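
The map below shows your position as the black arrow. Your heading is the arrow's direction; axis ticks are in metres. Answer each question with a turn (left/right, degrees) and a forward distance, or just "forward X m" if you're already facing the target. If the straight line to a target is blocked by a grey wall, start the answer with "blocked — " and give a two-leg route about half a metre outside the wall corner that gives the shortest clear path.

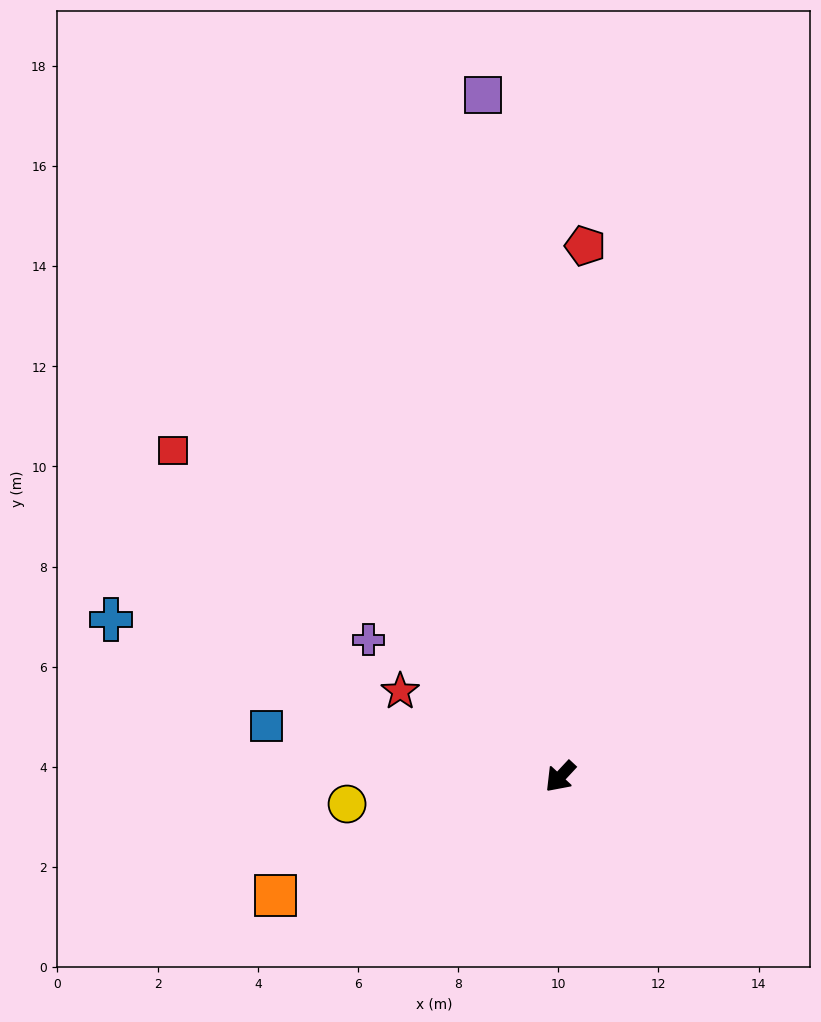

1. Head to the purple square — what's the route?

turn right 131°, forward 13.7 m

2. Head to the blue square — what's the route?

turn right 57°, forward 6.0 m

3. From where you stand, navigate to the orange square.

turn right 24°, forward 6.2 m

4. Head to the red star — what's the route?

turn right 75°, forward 3.6 m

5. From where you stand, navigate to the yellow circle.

turn right 40°, forward 4.3 m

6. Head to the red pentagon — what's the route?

turn right 140°, forward 10.6 m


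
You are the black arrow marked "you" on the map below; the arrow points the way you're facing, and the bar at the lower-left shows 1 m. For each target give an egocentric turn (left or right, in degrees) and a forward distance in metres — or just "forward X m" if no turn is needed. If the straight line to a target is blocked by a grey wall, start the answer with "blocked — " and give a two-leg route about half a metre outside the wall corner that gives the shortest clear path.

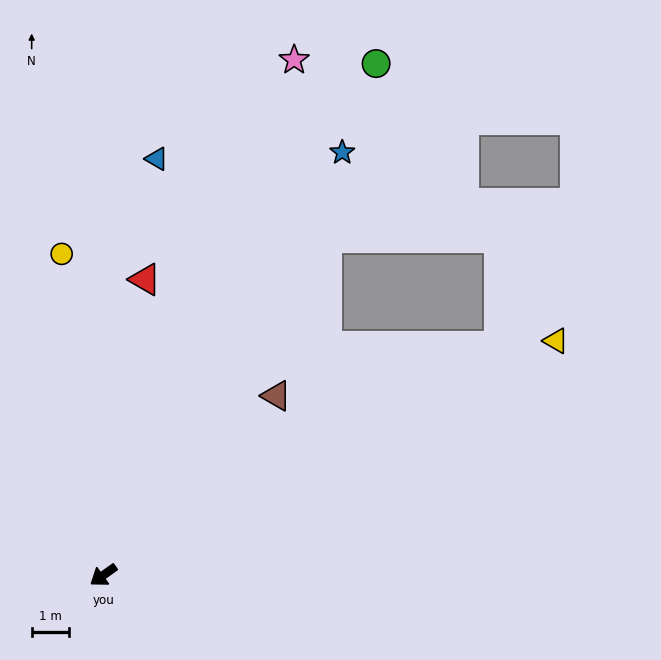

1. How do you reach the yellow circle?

turn right 118°, forward 8.8 m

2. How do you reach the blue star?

turn right 155°, forward 13.2 m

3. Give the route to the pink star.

turn right 146°, forward 14.9 m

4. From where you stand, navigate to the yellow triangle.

turn left 172°, forward 13.8 m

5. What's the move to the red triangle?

turn right 133°, forward 8.1 m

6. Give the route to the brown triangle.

turn right 169°, forward 6.8 m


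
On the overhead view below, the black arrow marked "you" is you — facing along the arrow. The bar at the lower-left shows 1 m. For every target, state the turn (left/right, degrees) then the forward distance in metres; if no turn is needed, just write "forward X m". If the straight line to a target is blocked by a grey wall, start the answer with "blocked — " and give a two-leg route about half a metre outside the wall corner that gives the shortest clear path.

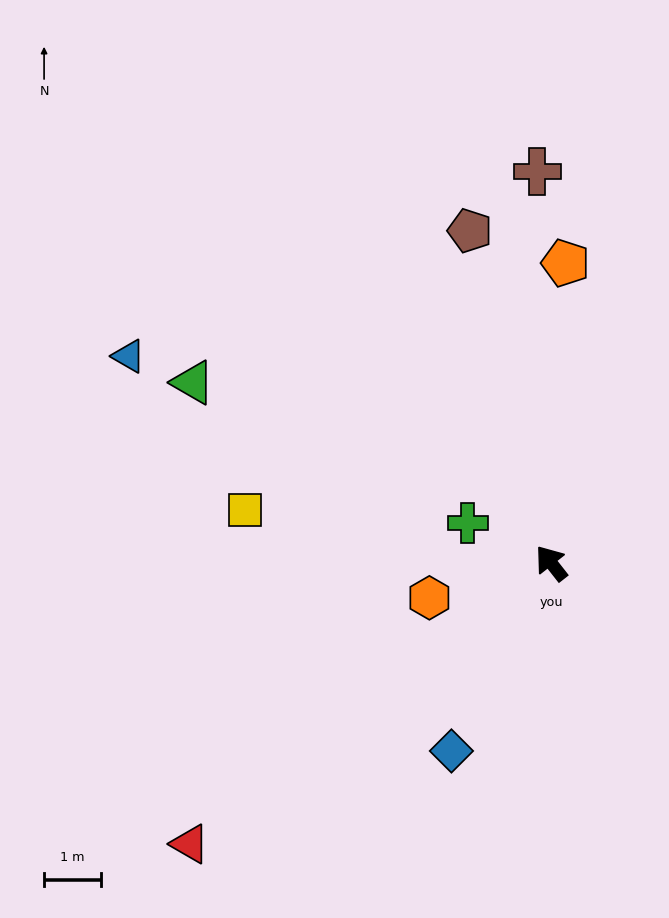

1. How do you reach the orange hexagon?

turn left 68°, forward 2.2 m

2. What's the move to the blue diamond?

turn left 114°, forward 3.8 m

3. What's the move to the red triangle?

turn left 90°, forward 8.1 m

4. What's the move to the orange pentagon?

turn right 41°, forward 5.3 m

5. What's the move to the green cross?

turn left 26°, forward 1.6 m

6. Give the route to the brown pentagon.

turn right 24°, forward 6.1 m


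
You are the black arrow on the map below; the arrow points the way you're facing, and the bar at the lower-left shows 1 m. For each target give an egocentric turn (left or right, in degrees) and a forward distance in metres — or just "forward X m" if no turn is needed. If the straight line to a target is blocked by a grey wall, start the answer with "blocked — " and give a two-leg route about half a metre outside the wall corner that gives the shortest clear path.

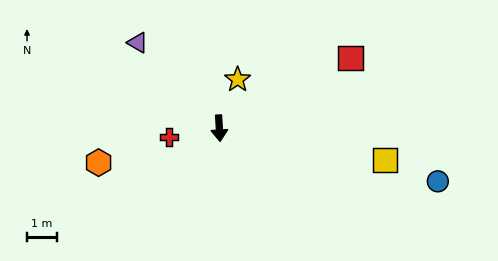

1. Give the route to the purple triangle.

turn right 140°, forward 3.9 m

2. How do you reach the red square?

turn left 115°, forward 4.9 m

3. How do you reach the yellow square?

turn left 76°, forward 5.6 m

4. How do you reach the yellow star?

turn left 156°, forward 1.7 m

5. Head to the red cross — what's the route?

turn right 83°, forward 1.7 m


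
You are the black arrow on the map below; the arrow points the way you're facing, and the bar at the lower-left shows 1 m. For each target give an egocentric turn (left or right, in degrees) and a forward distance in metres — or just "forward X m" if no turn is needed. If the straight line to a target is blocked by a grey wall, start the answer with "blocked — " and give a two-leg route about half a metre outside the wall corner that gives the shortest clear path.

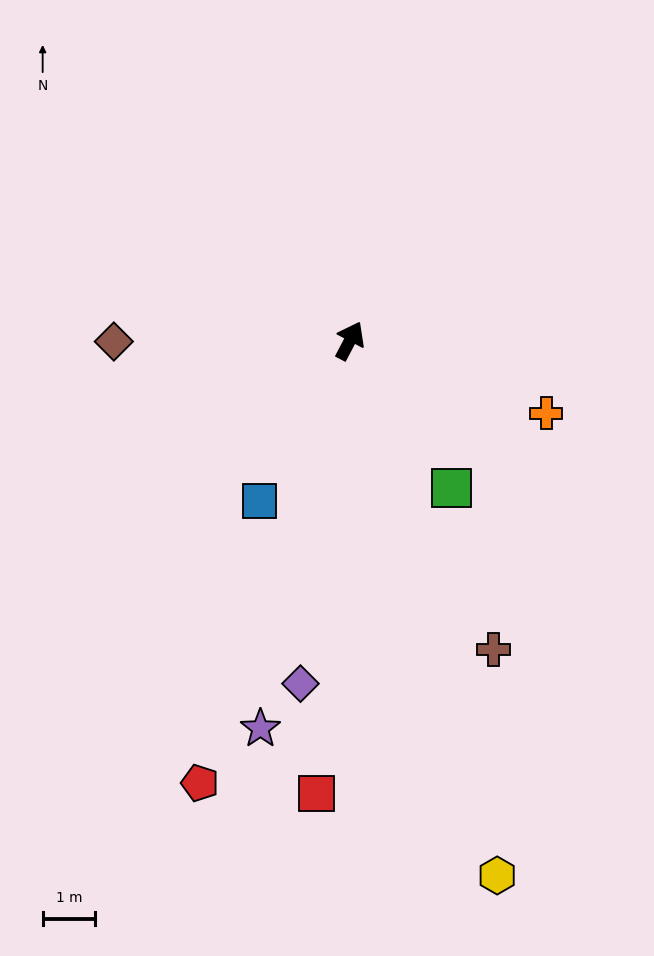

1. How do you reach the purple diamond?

turn right 161°, forward 6.6 m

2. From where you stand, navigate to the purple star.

turn right 165°, forward 7.5 m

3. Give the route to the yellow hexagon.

turn right 137°, forward 10.5 m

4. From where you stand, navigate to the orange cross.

turn right 83°, forward 4.0 m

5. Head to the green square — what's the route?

turn right 118°, forward 3.4 m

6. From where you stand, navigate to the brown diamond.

turn left 118°, forward 4.5 m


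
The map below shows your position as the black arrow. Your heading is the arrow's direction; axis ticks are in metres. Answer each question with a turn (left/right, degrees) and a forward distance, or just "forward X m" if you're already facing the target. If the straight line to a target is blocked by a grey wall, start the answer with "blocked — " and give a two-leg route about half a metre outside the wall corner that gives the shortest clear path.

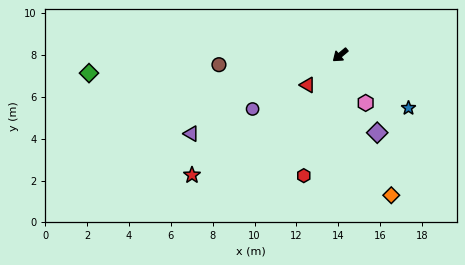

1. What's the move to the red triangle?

turn left 3°, forward 2.1 m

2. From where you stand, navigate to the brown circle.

turn right 35°, forward 5.8 m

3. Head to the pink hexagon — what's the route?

turn left 78°, forward 2.6 m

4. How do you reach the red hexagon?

turn left 33°, forward 6.0 m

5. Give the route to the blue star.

turn left 102°, forward 4.1 m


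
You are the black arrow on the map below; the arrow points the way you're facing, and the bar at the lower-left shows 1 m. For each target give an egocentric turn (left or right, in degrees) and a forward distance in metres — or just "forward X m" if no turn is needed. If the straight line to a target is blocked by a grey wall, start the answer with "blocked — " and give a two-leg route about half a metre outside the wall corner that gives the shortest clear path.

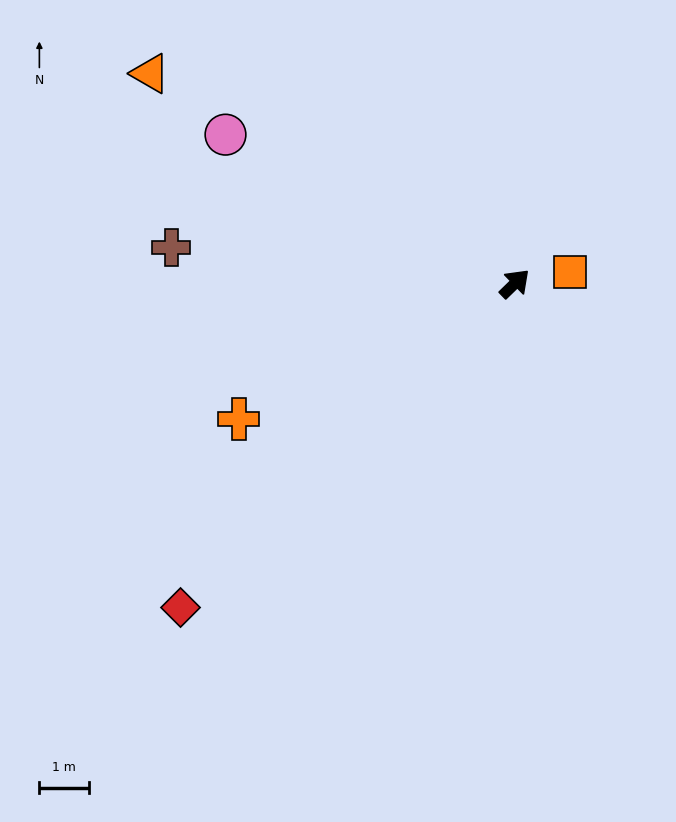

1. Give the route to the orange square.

turn right 32°, forward 1.1 m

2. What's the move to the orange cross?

turn left 162°, forward 6.3 m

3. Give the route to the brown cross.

turn left 130°, forward 7.0 m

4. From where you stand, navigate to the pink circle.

turn left 109°, forward 6.6 m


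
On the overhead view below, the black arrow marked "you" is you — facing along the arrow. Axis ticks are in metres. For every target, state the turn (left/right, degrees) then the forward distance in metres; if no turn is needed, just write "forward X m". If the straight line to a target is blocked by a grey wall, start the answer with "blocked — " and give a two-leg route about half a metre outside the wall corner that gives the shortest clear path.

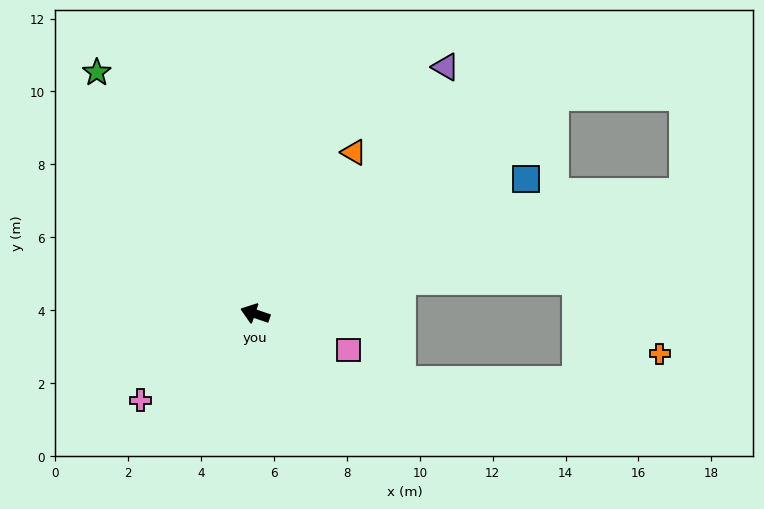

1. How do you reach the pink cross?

turn left 56°, forward 3.9 m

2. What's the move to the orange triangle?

turn right 103°, forward 5.2 m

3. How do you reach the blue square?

turn right 135°, forward 8.3 m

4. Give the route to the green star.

turn right 38°, forward 7.9 m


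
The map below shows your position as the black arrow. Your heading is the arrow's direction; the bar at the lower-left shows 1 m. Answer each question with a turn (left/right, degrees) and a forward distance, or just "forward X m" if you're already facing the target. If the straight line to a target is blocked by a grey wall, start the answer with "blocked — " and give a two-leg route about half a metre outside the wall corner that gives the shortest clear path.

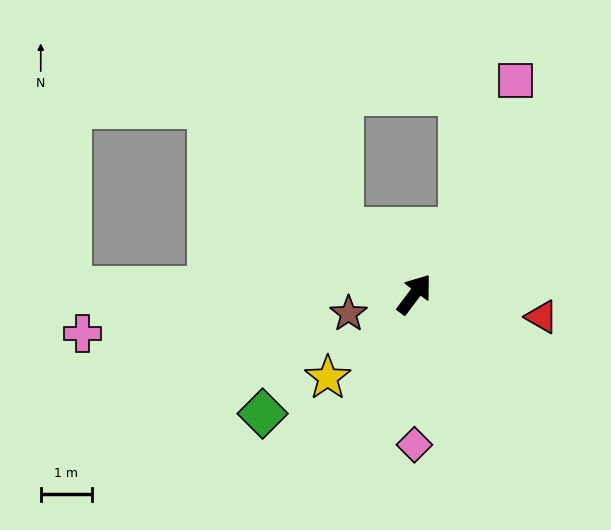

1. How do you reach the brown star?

turn left 143°, forward 1.3 m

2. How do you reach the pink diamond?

turn right 143°, forward 2.9 m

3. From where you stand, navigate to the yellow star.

turn left 171°, forward 2.3 m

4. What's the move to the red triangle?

turn right 63°, forward 2.5 m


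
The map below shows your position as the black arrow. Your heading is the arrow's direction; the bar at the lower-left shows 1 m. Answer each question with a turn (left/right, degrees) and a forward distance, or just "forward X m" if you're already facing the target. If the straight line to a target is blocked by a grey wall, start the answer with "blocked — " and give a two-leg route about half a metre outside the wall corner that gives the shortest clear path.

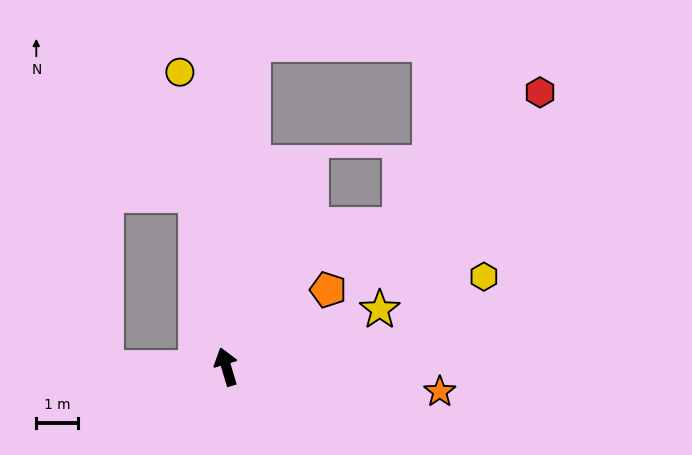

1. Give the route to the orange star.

turn right 113°, forward 5.1 m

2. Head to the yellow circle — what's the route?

turn right 8°, forward 7.1 m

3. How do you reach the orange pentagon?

turn right 70°, forward 3.0 m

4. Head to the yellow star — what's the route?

turn right 86°, forward 3.9 m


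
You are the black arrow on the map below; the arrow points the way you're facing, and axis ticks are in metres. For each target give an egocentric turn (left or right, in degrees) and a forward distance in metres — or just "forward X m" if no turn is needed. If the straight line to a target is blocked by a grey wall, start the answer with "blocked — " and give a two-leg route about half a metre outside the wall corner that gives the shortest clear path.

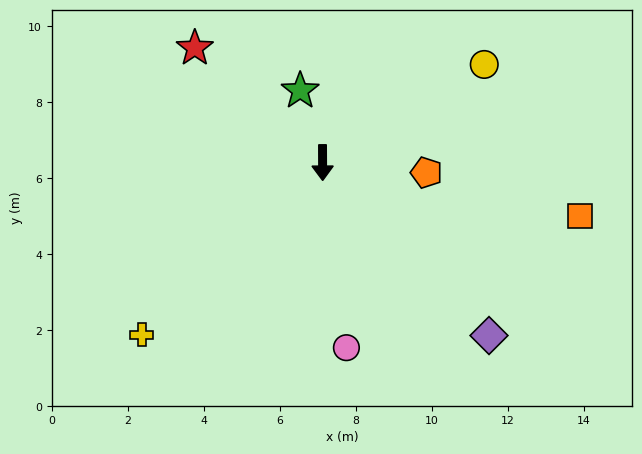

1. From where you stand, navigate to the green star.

turn right 163°, forward 2.0 m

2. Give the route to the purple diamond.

turn left 44°, forward 6.3 m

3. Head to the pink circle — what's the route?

turn left 7°, forward 4.9 m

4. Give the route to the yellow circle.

turn left 121°, forward 5.0 m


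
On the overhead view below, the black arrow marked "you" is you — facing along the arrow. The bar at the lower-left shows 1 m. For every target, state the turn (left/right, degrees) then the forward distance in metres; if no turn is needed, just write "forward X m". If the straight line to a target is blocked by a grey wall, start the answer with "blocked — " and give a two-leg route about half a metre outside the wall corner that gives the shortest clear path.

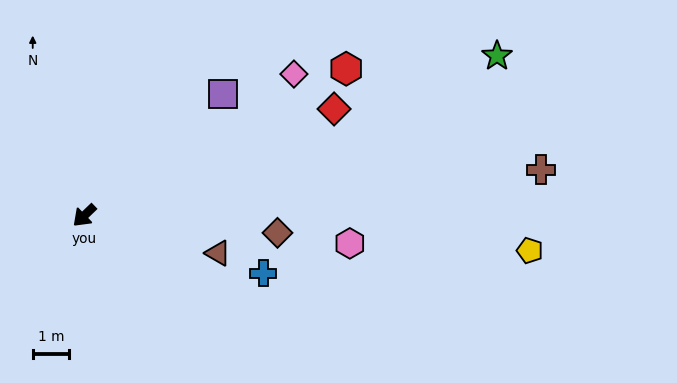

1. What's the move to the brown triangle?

turn left 120°, forward 3.8 m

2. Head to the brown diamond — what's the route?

turn left 131°, forward 5.3 m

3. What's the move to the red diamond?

turn left 159°, forward 7.5 m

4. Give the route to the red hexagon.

turn left 165°, forward 8.3 m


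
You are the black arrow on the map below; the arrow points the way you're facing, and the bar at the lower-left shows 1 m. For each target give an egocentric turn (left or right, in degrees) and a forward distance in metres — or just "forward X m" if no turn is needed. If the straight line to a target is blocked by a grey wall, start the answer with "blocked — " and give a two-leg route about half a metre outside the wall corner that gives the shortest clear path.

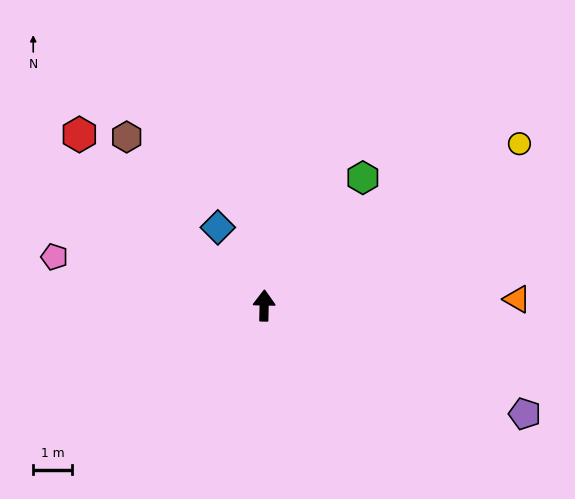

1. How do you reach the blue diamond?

turn left 32°, forward 2.3 m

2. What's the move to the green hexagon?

turn right 36°, forward 4.1 m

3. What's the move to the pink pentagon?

turn left 78°, forward 5.5 m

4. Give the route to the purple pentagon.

turn right 111°, forward 7.2 m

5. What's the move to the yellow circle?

turn right 56°, forward 7.7 m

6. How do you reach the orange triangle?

turn right 87°, forward 6.5 m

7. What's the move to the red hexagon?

turn left 48°, forward 6.5 m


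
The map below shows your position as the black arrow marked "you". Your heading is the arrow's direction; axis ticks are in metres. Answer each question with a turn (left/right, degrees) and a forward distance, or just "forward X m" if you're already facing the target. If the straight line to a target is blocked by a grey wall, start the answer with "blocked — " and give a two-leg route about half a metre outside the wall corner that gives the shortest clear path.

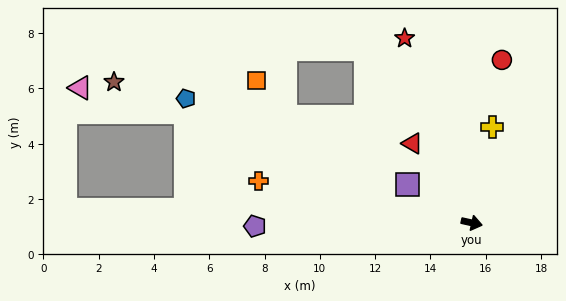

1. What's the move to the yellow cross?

turn left 90°, forward 3.5 m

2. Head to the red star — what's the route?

turn left 122°, forward 7.1 m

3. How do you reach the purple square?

turn left 162°, forward 2.7 m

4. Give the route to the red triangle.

turn left 139°, forward 3.6 m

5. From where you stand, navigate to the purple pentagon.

turn right 167°, forward 7.8 m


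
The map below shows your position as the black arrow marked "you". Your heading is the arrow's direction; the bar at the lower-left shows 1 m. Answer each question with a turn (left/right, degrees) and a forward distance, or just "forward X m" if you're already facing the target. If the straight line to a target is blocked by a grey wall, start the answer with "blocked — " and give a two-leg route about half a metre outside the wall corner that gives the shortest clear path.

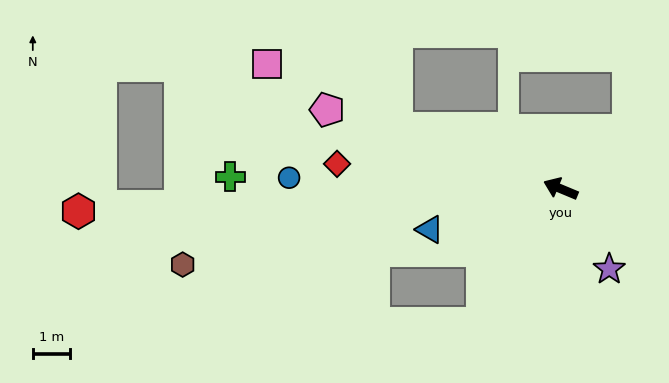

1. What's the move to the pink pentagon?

turn left 4°, forward 6.6 m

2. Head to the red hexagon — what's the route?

turn left 25°, forward 13.0 m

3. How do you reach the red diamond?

turn left 16°, forward 6.0 m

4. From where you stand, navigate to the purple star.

turn left 144°, forward 2.5 m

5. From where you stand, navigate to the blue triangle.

turn left 40°, forward 3.7 m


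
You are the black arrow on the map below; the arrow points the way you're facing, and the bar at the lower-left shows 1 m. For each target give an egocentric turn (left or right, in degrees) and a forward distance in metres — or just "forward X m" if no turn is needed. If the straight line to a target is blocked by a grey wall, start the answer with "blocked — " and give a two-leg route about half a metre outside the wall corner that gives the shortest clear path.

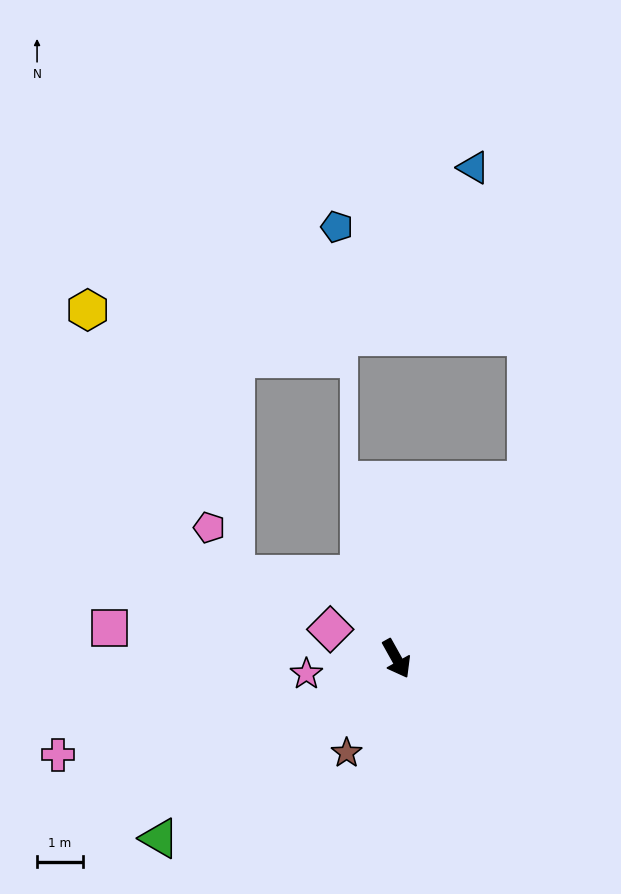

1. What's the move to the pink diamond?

turn right 143°, forward 1.6 m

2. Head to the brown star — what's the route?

turn right 57°, forward 2.3 m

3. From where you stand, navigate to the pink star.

turn right 110°, forward 2.0 m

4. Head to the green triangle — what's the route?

turn right 82°, forward 6.5 m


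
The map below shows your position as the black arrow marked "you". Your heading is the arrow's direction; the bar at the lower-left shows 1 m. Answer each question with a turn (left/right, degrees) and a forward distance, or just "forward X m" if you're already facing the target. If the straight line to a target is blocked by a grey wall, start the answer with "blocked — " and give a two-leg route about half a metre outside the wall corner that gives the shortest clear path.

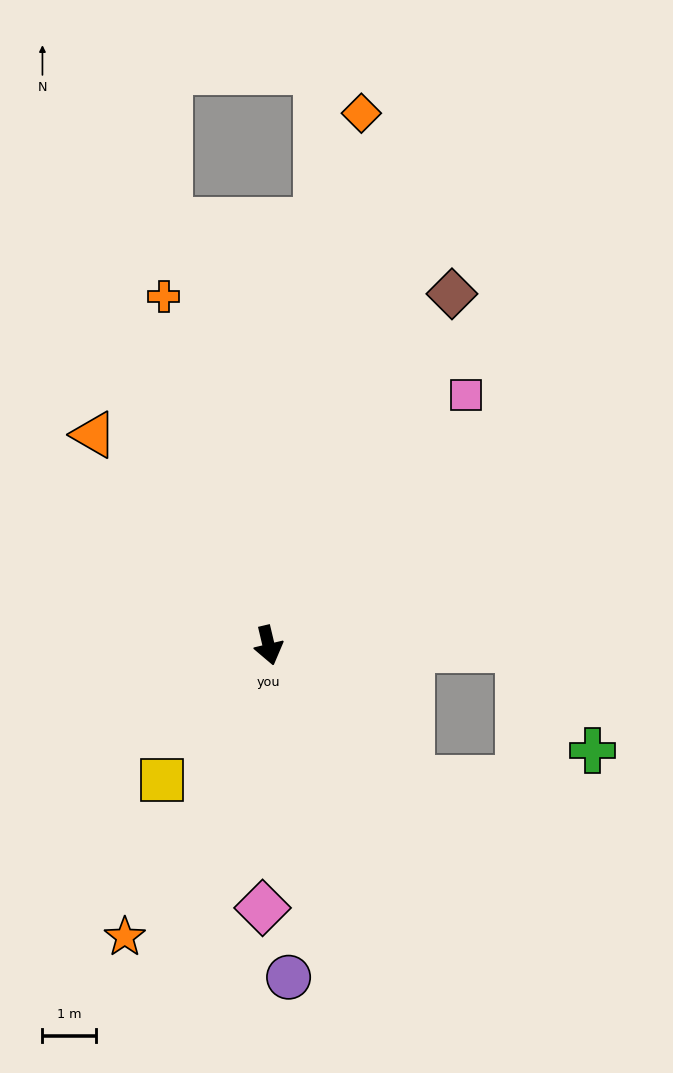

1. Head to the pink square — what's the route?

turn left 128°, forward 5.9 m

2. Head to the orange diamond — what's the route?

turn left 157°, forward 10.1 m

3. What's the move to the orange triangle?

turn right 154°, forward 5.1 m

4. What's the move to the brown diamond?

turn left 139°, forward 7.4 m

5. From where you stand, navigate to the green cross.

blocked — turn left 76°, forward 4.7 m, then turn right 53°, forward 2.3 m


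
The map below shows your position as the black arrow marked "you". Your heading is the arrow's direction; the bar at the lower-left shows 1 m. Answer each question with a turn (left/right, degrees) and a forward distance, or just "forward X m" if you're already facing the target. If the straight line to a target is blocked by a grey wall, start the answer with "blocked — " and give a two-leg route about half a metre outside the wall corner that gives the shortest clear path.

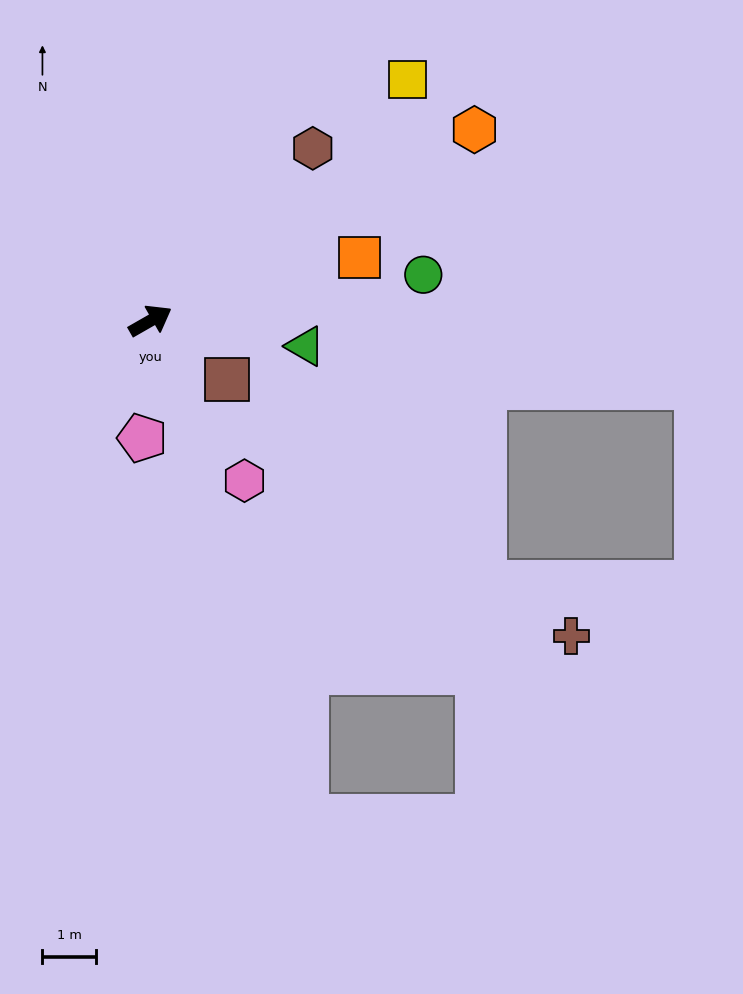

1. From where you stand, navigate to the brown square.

turn right 67°, forward 1.8 m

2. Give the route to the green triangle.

turn right 39°, forward 2.9 m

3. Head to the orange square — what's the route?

turn right 13°, forward 4.1 m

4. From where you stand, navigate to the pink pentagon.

turn right 124°, forward 2.2 m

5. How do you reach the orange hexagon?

forward 7.0 m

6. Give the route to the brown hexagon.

turn left 17°, forward 4.4 m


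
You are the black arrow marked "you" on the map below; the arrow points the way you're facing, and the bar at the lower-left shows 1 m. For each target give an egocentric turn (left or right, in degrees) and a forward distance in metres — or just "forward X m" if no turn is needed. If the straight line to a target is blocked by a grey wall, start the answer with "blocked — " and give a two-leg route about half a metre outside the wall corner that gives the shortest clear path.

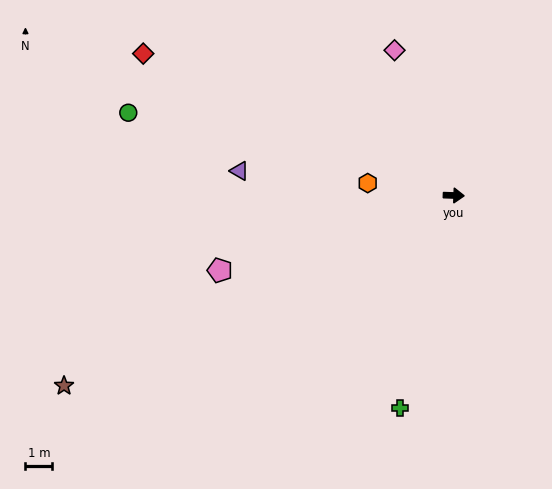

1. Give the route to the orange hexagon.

turn left 174°, forward 3.2 m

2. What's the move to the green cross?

turn right 102°, forward 8.1 m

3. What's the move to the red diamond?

turn left 157°, forward 12.7 m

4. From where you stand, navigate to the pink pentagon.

turn right 160°, forward 9.1 m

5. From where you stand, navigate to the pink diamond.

turn left 114°, forward 5.8 m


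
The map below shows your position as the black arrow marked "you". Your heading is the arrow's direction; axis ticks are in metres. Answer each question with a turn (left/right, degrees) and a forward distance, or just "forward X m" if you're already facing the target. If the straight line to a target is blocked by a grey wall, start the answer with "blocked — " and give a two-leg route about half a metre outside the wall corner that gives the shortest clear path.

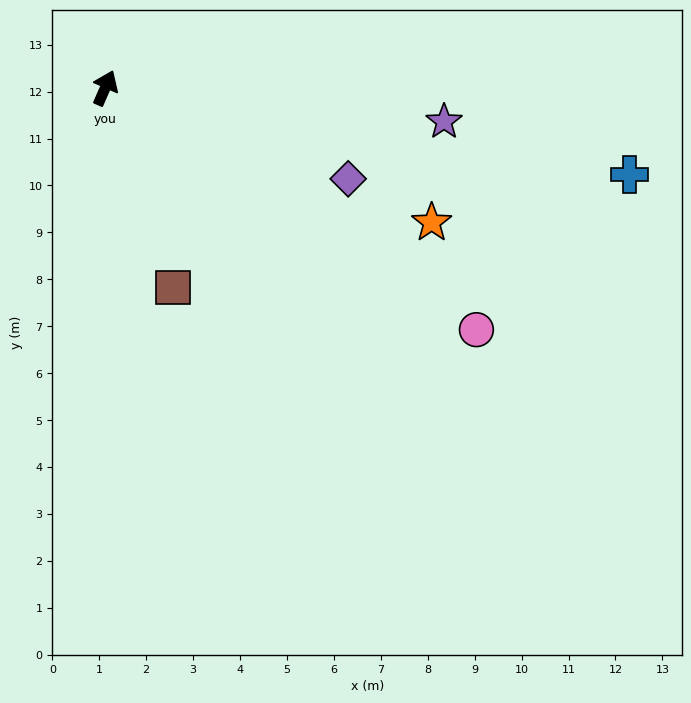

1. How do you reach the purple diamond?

turn right 87°, forward 5.5 m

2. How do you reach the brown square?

turn right 138°, forward 4.5 m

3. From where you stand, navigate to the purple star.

turn right 72°, forward 7.3 m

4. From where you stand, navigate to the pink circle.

turn right 100°, forward 9.4 m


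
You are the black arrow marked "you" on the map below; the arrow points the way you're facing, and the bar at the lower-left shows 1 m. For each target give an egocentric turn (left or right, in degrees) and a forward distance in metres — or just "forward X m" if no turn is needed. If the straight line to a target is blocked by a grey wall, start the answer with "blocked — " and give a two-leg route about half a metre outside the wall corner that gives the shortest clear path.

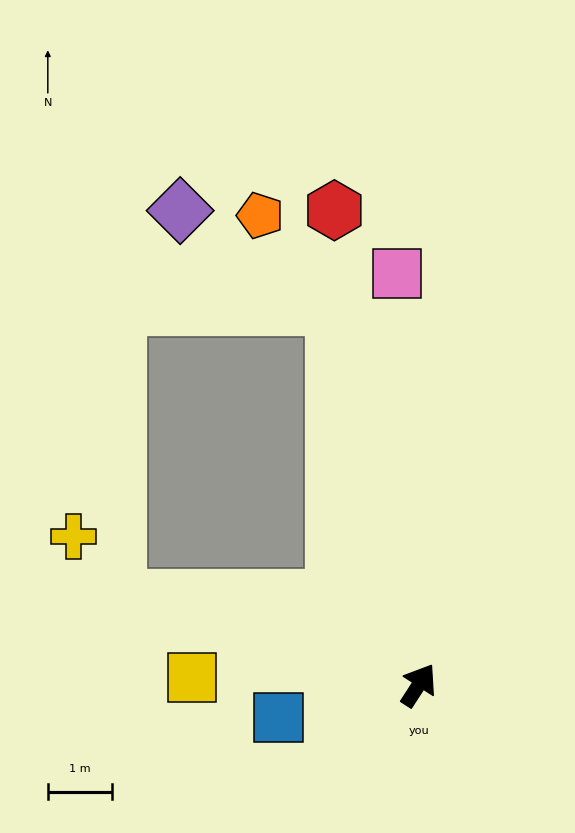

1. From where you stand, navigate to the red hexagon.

turn left 43°, forward 7.5 m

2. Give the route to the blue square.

turn left 136°, forward 2.2 m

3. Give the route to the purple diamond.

blocked — turn left 46°, forward 6.0 m, then turn left 44°, forward 2.8 m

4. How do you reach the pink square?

turn left 36°, forward 6.4 m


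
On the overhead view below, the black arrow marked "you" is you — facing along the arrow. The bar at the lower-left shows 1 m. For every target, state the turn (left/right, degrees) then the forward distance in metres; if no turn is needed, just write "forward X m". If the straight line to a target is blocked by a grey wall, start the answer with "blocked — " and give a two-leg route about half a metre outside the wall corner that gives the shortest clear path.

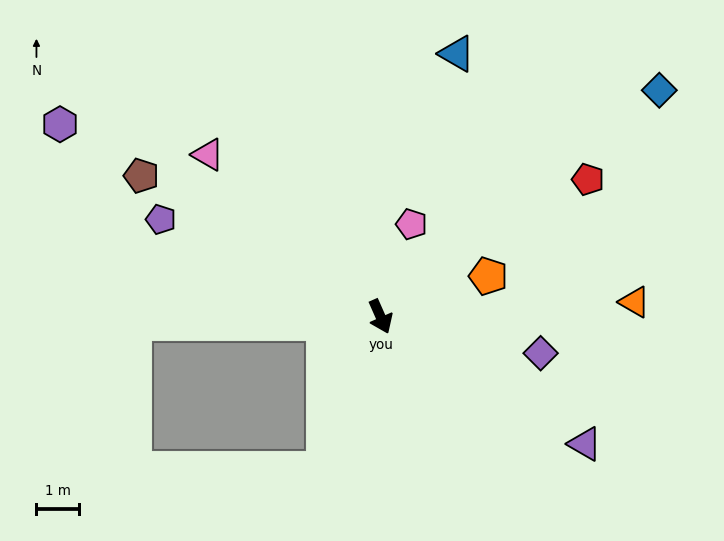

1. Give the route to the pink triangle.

turn right 157°, forward 5.5 m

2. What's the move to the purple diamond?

turn left 53°, forward 3.8 m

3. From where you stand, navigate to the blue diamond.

turn left 105°, forward 8.4 m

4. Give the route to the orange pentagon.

turn left 87°, forward 2.7 m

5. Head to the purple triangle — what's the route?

turn left 34°, forward 5.6 m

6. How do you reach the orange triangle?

turn left 69°, forward 6.0 m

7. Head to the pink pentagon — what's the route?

turn left 138°, forward 2.3 m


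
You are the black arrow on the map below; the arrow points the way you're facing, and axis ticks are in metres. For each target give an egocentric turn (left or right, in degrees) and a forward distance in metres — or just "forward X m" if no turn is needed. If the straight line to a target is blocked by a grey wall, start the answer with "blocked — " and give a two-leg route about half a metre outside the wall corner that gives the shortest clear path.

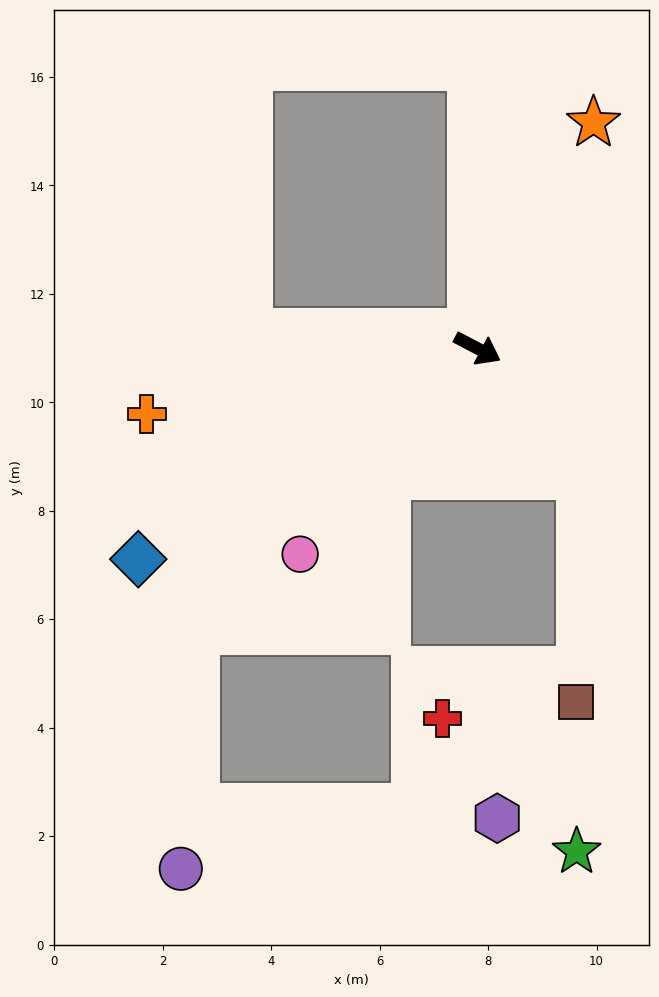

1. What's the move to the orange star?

turn left 91°, forward 4.7 m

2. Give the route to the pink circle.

turn right 103°, forward 5.0 m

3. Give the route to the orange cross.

turn right 141°, forward 6.2 m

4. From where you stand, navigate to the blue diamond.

turn right 120°, forward 7.4 m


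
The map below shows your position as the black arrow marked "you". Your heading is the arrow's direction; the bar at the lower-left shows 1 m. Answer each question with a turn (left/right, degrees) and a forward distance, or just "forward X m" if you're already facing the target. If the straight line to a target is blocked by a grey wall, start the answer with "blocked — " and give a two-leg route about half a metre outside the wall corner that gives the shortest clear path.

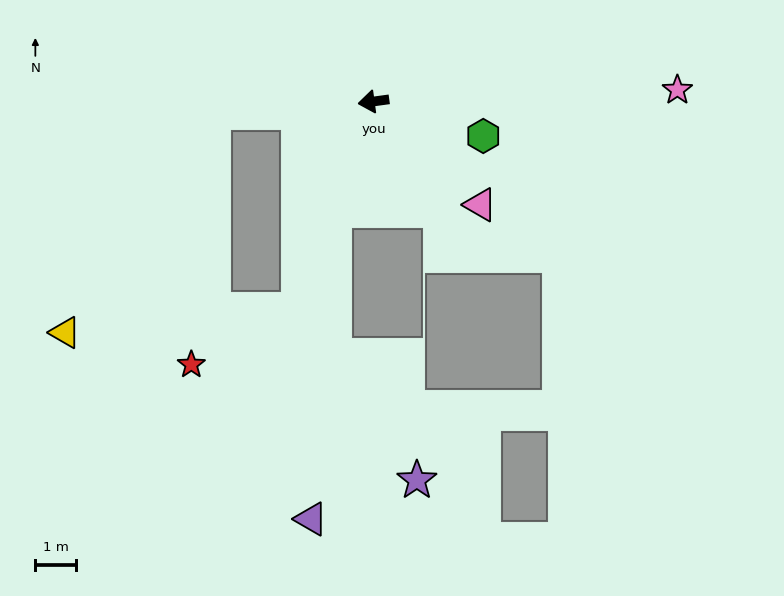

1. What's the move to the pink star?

turn left 174°, forward 7.4 m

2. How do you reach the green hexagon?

turn left 155°, forward 2.8 m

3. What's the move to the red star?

blocked — turn left 63°, forward 5.4 m, then turn right 44°, forward 2.9 m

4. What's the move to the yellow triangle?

blocked — turn right 4°, forward 3.9 m, then turn left 52°, forward 6.5 m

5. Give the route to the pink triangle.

turn left 128°, forward 3.6 m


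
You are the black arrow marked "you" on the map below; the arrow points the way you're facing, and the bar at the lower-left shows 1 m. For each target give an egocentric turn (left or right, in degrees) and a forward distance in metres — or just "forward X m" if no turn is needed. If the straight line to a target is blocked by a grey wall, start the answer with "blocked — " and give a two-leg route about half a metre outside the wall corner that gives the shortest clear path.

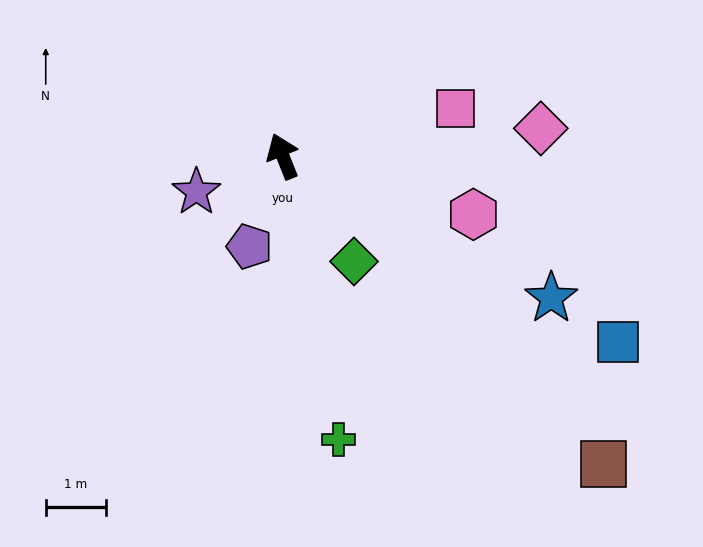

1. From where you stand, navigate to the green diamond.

turn right 168°, forward 2.1 m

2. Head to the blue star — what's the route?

turn right 140°, forward 5.0 m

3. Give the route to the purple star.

turn left 91°, forward 1.6 m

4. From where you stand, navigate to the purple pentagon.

turn left 138°, forward 1.6 m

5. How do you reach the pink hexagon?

turn right 129°, forward 3.3 m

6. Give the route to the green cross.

turn left 169°, forward 4.8 m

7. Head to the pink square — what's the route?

turn right 96°, forward 3.0 m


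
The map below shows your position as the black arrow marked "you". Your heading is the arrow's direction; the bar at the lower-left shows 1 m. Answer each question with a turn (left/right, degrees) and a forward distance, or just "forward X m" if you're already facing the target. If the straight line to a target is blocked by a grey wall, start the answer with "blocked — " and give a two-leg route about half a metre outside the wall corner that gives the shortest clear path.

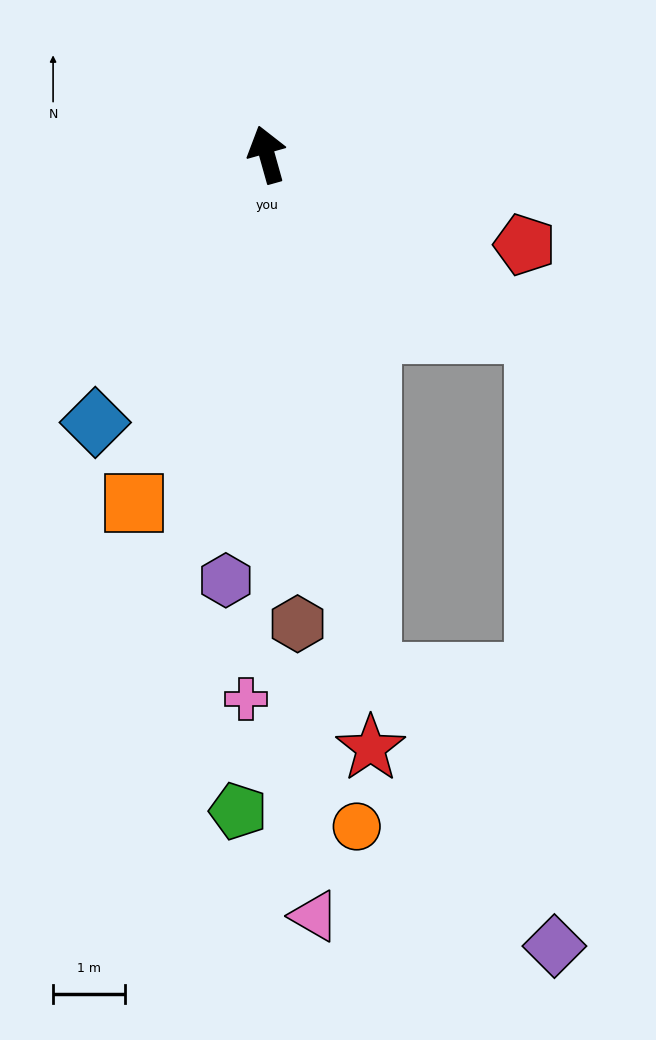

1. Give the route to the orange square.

turn left 143°, forward 5.2 m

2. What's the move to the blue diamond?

turn left 132°, forward 4.4 m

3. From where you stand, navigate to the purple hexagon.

turn left 159°, forward 6.0 m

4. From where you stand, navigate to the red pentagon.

turn right 125°, forward 3.8 m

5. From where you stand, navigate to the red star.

turn left 174°, forward 8.4 m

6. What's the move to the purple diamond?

blocked — turn right 139°, forward 4.5 m, then turn right 55°, forward 8.5 m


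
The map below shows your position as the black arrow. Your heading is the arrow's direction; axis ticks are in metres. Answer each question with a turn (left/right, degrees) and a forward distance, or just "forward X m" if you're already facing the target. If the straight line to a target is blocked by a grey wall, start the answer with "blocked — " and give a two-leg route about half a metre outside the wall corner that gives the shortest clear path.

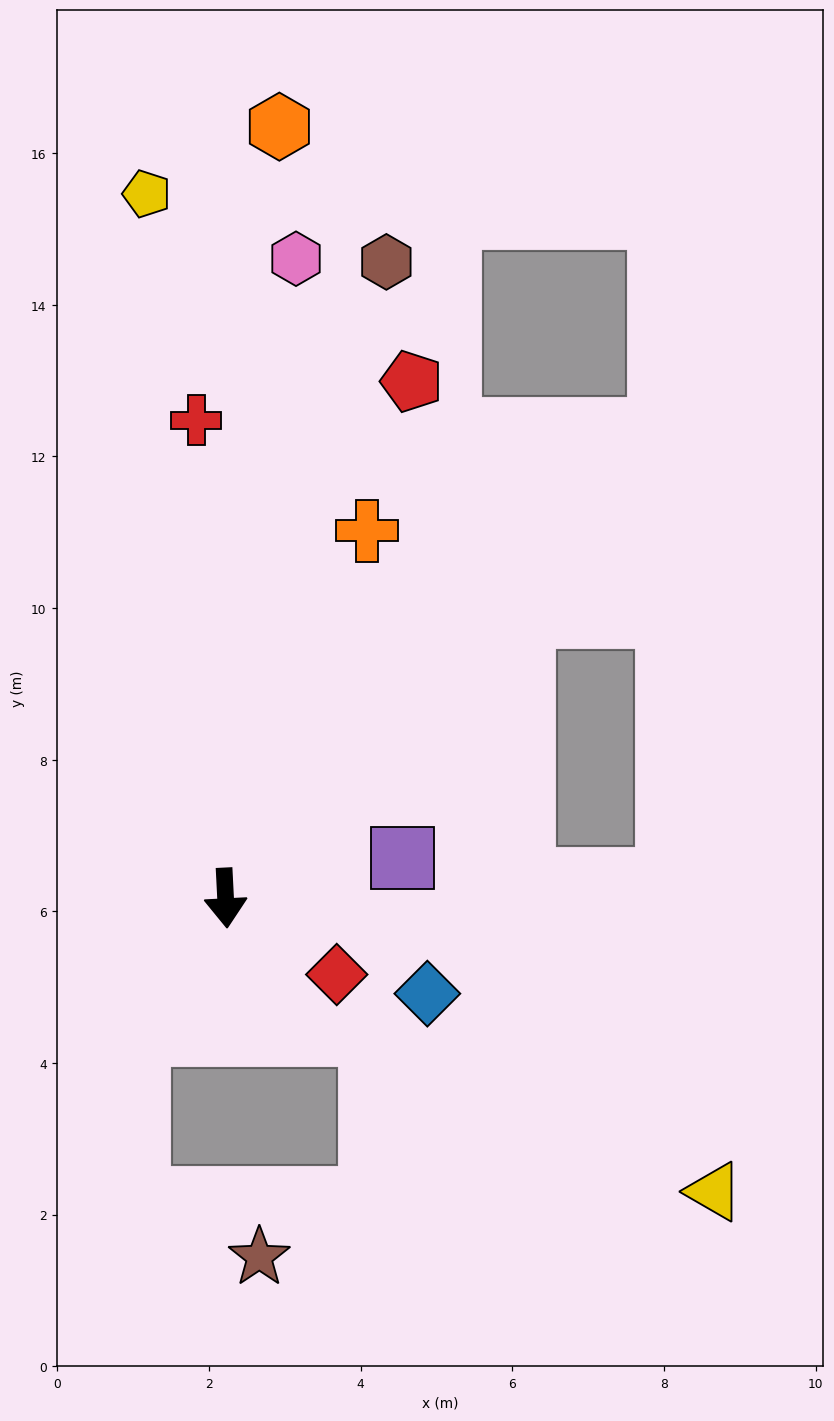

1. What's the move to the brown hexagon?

turn left 163°, forward 8.7 m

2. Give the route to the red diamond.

turn left 53°, forward 1.8 m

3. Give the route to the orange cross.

turn left 156°, forward 5.2 m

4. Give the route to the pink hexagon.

turn left 171°, forward 8.5 m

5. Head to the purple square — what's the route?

turn left 100°, forward 2.4 m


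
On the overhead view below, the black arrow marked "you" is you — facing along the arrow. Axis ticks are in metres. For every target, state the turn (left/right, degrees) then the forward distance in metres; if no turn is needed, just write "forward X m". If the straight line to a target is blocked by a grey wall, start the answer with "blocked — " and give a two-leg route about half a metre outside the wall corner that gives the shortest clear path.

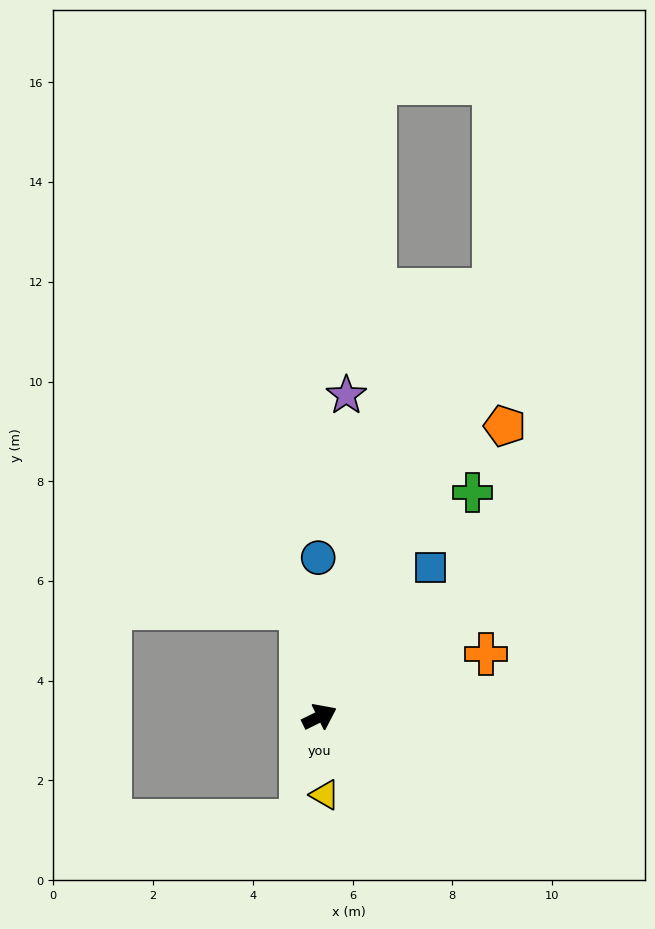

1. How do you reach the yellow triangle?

turn right 112°, forward 1.6 m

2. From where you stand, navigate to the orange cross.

turn right 5°, forward 3.6 m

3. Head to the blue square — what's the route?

turn left 27°, forward 3.7 m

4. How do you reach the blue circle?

turn left 64°, forward 3.2 m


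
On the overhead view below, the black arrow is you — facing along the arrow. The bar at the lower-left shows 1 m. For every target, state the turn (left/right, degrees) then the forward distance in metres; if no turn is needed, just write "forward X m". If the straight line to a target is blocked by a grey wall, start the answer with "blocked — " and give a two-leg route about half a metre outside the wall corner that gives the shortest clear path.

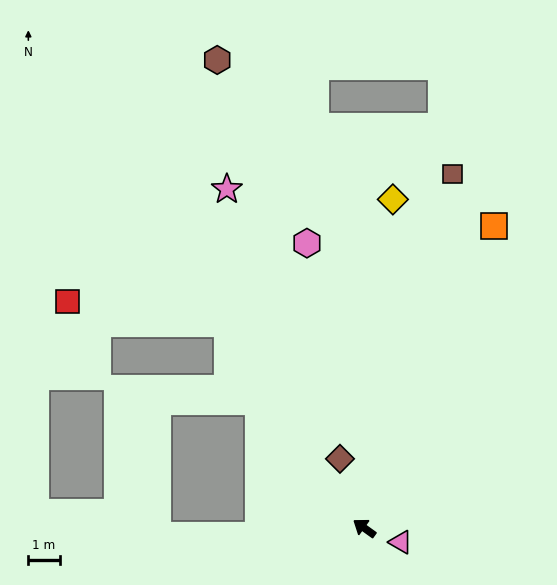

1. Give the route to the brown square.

turn right 68°, forward 11.7 m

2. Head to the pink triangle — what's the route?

turn right 166°, forward 1.3 m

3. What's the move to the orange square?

turn right 78°, forward 10.5 m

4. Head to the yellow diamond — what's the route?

turn right 59°, forward 10.6 m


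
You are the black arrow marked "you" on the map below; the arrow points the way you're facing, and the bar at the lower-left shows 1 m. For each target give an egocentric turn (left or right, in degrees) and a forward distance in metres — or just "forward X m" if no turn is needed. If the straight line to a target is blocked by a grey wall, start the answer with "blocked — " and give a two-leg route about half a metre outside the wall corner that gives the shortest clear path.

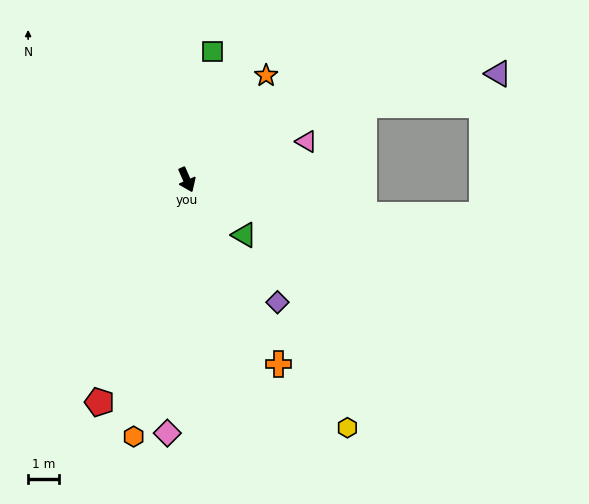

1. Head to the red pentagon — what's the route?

turn right 45°, forward 7.8 m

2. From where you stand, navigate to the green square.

turn left 145°, forward 4.3 m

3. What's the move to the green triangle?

turn left 22°, forward 2.6 m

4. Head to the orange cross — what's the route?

turn left 3°, forward 6.7 m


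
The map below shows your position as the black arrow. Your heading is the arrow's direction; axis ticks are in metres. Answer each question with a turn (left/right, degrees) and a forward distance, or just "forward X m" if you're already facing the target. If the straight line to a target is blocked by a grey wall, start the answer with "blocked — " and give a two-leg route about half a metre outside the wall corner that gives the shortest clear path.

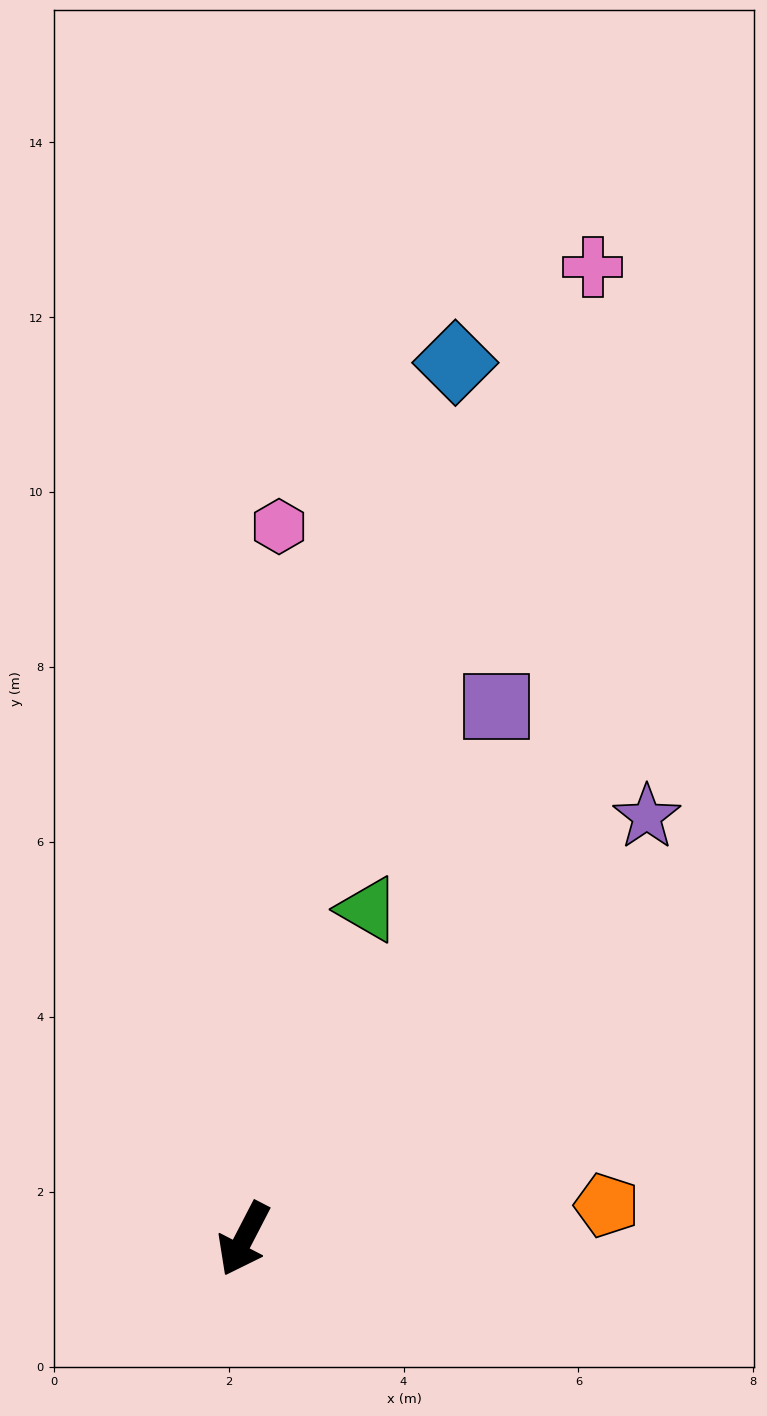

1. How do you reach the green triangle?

turn right 173°, forward 4.0 m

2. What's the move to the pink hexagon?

turn right 155°, forward 8.2 m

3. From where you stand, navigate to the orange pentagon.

turn left 123°, forward 4.2 m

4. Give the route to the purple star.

turn left 164°, forward 6.7 m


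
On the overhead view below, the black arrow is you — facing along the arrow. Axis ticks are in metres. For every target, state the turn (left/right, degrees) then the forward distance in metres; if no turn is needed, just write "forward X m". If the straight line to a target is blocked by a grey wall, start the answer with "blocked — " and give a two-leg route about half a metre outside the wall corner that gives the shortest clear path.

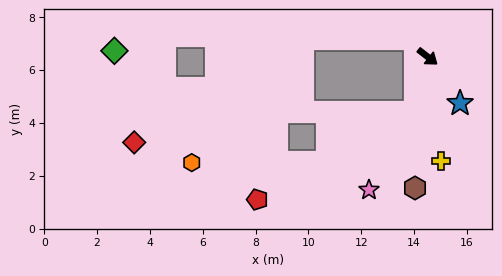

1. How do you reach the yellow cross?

turn right 45°, forward 4.0 m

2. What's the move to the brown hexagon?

turn right 57°, forward 5.0 m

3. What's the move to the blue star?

turn right 17°, forward 2.1 m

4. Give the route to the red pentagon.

blocked — turn right 65°, forward 2.1 m, then turn right 48°, forward 6.8 m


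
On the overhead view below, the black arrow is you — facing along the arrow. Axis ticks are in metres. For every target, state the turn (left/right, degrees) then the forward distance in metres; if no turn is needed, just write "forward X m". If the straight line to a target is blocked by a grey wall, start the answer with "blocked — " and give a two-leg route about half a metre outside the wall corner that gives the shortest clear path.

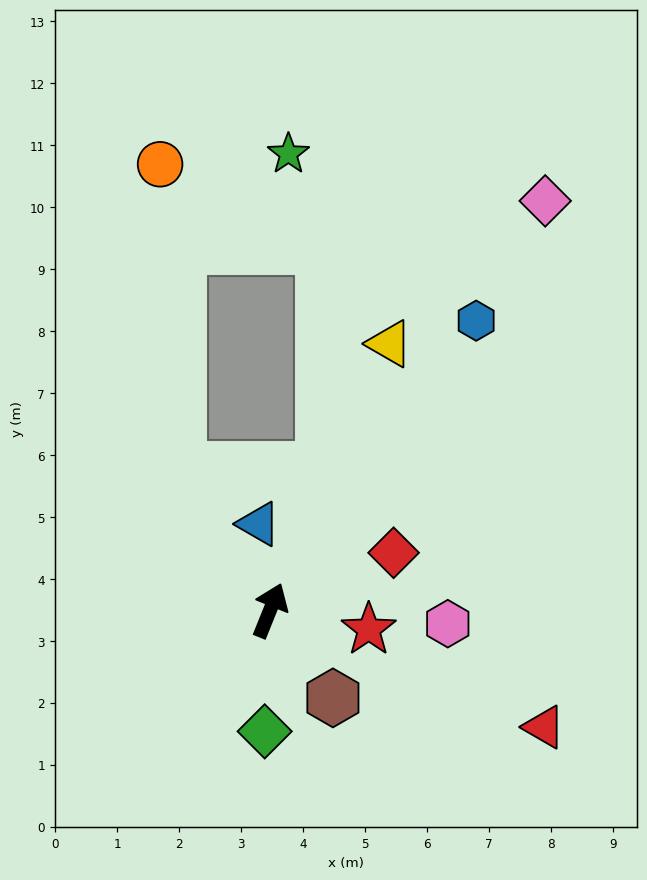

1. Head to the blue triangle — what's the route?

turn left 29°, forward 1.4 m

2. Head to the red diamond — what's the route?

turn right 43°, forward 2.2 m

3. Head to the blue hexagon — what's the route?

turn right 13°, forward 5.7 m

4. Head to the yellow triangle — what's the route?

turn right 2°, forward 4.7 m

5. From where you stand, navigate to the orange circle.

blocked — turn left 54°, forward 2.7 m, then turn right 28°, forward 4.9 m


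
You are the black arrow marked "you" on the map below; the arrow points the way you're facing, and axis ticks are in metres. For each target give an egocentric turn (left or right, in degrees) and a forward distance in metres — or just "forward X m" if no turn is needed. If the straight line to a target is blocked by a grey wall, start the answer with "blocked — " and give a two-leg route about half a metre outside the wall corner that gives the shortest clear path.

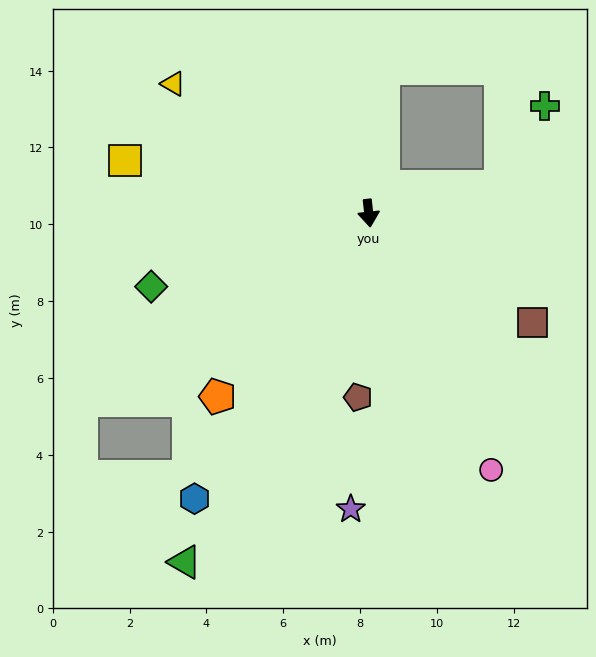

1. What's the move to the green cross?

blocked — turn left 95°, forward 3.5 m, then turn left 50°, forward 2.4 m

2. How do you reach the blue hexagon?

turn right 38°, forward 8.7 m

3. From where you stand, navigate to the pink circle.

turn left 19°, forward 7.4 m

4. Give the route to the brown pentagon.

turn right 10°, forward 4.8 m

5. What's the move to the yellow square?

turn right 108°, forward 6.5 m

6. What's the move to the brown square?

turn left 50°, forward 5.1 m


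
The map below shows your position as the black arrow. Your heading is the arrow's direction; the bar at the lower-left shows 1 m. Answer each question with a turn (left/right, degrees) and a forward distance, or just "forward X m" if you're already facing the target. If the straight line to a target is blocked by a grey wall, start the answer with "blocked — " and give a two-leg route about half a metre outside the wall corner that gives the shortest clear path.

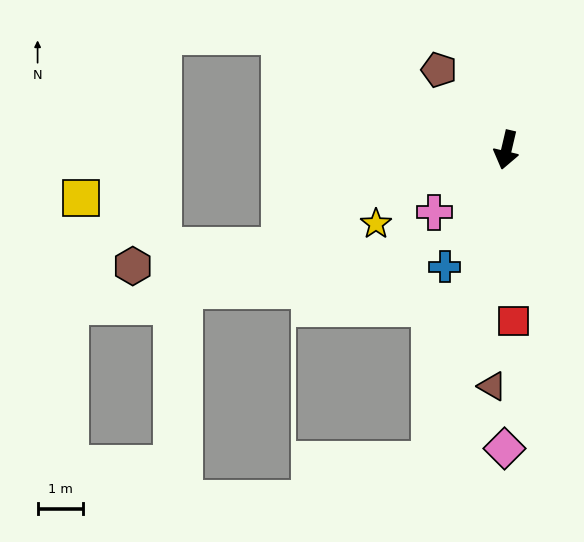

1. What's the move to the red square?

turn left 16°, forward 3.8 m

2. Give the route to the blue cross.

turn right 15°, forward 2.9 m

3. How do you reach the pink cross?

turn right 36°, forward 2.1 m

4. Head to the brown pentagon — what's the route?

turn right 127°, forward 2.3 m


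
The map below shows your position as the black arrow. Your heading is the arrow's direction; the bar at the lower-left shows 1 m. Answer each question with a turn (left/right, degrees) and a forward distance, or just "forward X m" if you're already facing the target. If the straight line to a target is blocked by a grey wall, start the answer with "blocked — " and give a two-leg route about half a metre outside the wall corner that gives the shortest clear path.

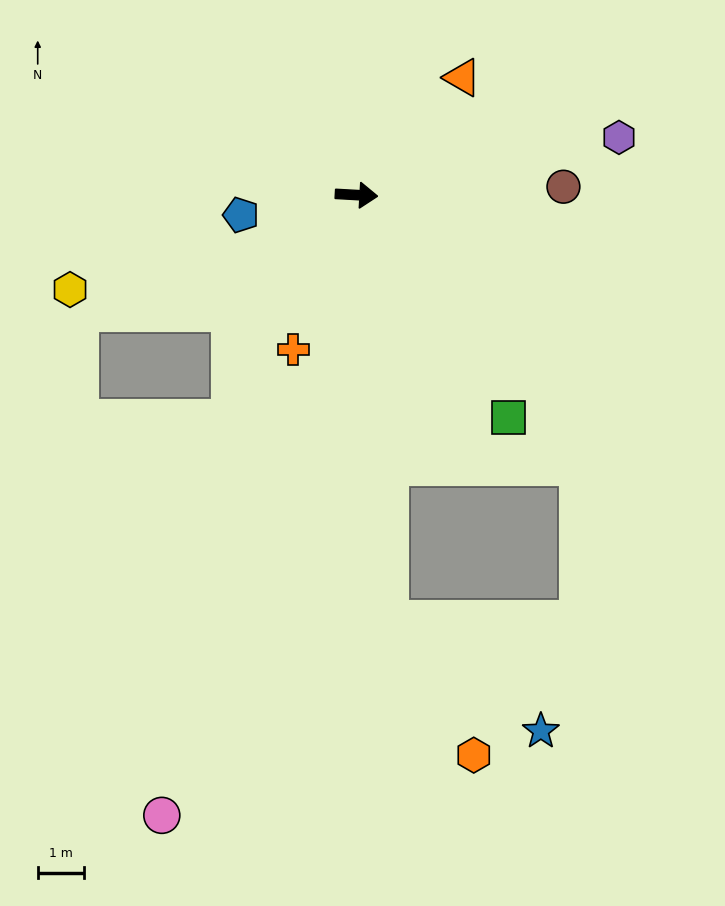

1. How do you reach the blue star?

blocked — turn right 82°, forward 9.2 m, then turn left 49°, forward 4.1 m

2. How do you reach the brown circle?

turn left 5°, forward 4.5 m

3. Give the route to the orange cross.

turn right 109°, forward 3.6 m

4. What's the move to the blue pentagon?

turn right 167°, forward 2.5 m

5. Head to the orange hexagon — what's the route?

blocked — turn right 82°, forward 9.2 m, then turn left 27°, forward 3.4 m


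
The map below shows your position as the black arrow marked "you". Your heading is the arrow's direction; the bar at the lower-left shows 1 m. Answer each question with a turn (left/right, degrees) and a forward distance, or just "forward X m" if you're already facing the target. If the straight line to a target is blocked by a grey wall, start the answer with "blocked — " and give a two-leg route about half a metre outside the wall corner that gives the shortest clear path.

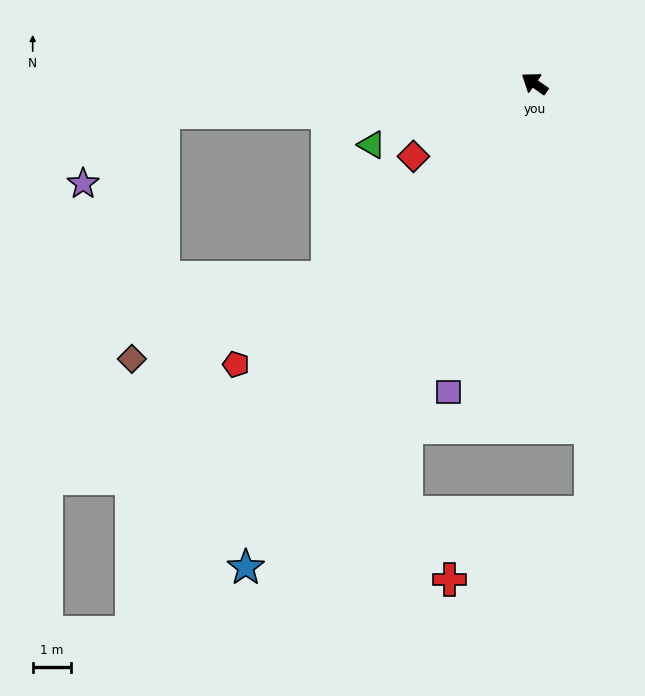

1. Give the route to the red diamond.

turn left 66°, forward 3.7 m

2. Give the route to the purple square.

turn left 110°, forward 8.4 m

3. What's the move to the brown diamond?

blocked — turn left 78°, forward 7.4 m, then turn right 20°, forward 5.5 m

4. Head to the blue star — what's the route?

turn left 94°, forward 14.7 m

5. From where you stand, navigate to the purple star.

blocked — turn left 40°, forward 9.7 m, then turn left 36°, forward 2.8 m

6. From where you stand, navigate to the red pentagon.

turn left 78°, forward 10.7 m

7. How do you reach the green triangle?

turn left 56°, forward 4.5 m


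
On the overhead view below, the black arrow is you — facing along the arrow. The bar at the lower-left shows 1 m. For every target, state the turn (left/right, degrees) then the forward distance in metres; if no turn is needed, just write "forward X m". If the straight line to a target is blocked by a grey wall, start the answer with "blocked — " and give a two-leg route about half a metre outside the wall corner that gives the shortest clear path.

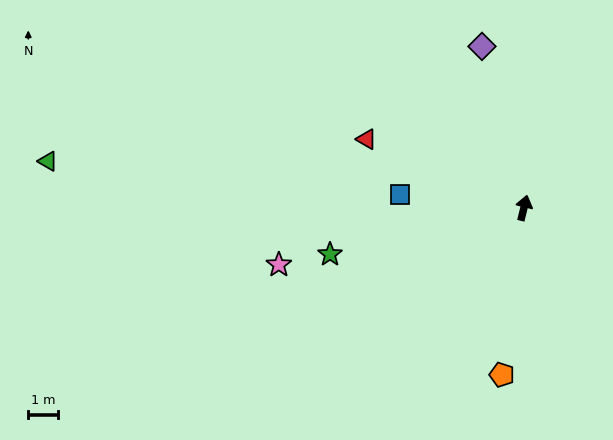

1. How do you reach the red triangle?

turn left 80°, forward 5.7 m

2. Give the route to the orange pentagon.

turn right 174°, forward 5.6 m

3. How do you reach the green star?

turn left 117°, forward 6.6 m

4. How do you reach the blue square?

turn left 98°, forward 4.1 m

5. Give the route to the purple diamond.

turn left 28°, forward 5.6 m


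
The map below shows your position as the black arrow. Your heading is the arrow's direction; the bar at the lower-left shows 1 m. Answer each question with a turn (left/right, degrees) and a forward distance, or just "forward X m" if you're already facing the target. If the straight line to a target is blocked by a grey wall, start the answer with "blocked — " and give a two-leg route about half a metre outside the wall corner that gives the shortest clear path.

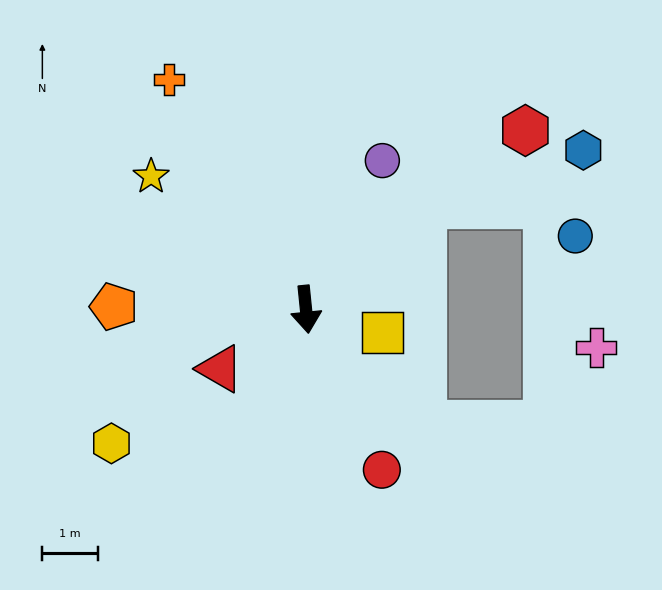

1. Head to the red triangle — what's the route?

turn right 61°, forward 1.9 m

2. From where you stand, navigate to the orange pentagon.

turn right 97°, forward 3.5 m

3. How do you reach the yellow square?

turn left 67°, forward 1.4 m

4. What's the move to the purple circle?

turn left 147°, forward 3.0 m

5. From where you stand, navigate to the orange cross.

turn right 155°, forward 4.8 m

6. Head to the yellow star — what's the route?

turn right 136°, forward 3.7 m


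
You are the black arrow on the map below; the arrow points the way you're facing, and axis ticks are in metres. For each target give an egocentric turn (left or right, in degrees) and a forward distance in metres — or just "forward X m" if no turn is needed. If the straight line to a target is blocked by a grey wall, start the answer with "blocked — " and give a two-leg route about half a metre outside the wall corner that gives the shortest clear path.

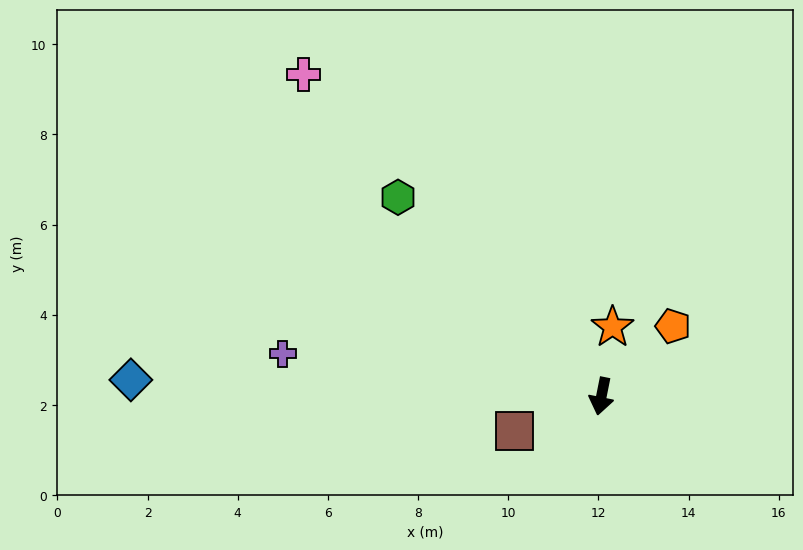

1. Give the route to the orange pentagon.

turn left 146°, forward 2.2 m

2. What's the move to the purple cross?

turn right 86°, forward 7.1 m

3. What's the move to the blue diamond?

turn right 81°, forward 10.4 m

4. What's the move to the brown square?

turn right 57°, forward 2.1 m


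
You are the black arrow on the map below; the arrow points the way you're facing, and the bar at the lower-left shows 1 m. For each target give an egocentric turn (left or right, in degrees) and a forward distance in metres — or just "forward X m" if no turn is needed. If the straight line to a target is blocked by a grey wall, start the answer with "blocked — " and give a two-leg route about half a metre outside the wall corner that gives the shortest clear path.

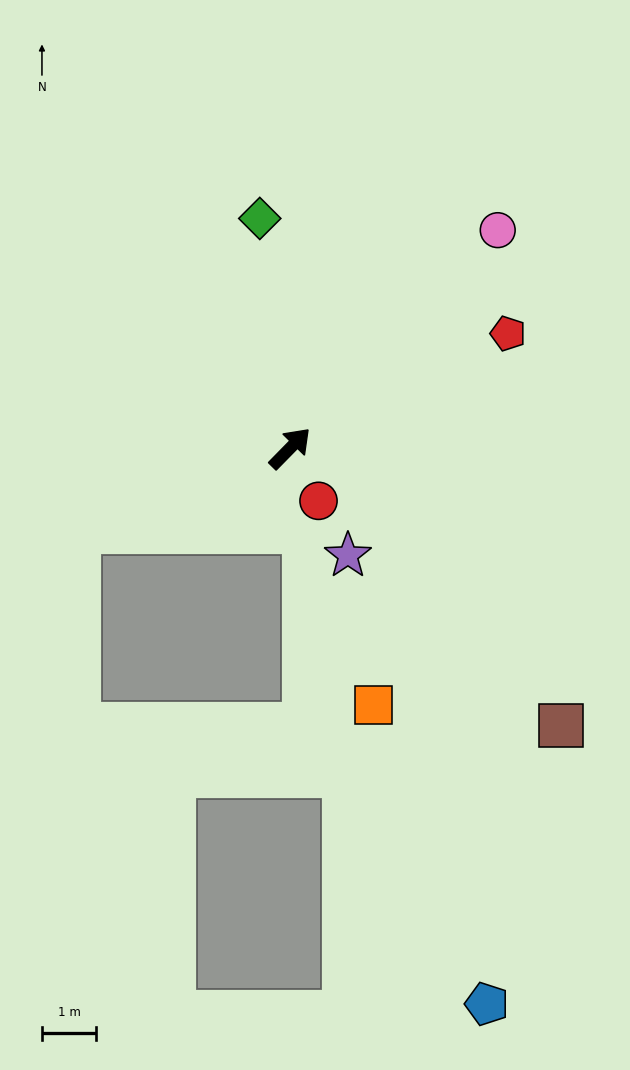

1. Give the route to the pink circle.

forward 5.6 m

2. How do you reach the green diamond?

turn left 52°, forward 4.3 m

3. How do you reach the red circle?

turn right 107°, forward 1.1 m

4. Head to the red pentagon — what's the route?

turn right 18°, forward 4.5 m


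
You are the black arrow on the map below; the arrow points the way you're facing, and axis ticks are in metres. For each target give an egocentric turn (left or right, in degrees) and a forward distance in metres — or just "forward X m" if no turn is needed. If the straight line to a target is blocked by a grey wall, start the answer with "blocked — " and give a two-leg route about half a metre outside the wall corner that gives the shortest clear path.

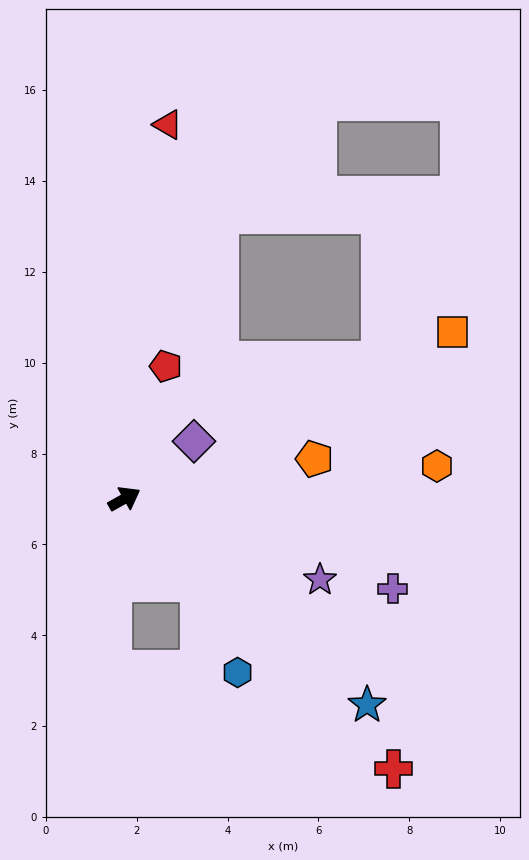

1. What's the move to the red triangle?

turn left 54°, forward 8.3 m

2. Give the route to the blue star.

turn right 70°, forward 7.0 m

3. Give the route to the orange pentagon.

turn right 17°, forward 4.3 m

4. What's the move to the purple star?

turn right 52°, forward 4.7 m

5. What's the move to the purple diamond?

turn left 10°, forward 2.0 m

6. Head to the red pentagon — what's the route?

turn left 43°, forward 3.1 m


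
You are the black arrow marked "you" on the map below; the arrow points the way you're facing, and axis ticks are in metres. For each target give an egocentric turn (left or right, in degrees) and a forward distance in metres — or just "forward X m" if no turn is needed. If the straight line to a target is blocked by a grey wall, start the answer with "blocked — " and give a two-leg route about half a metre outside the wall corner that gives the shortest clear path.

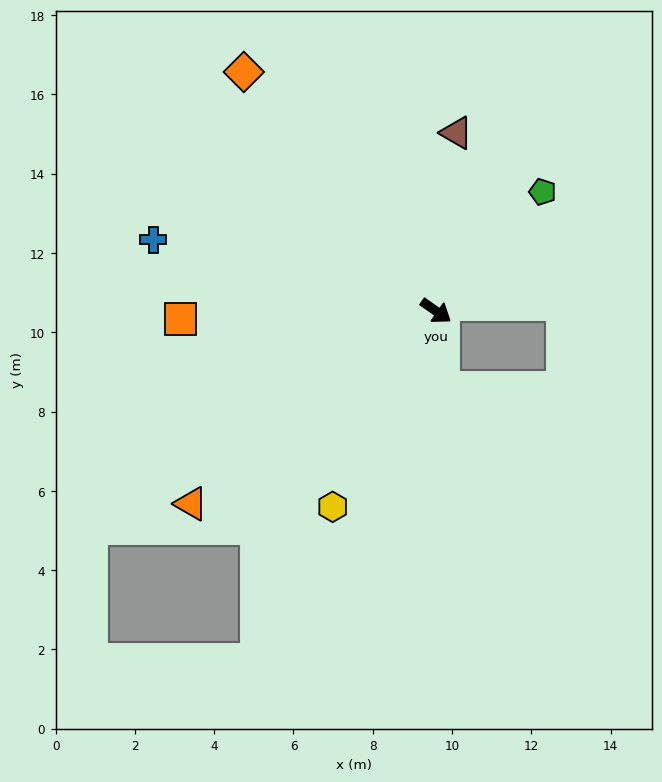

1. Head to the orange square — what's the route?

turn right 143°, forward 6.4 m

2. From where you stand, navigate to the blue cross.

turn right 159°, forward 7.4 m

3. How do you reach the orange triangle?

turn right 107°, forward 7.9 m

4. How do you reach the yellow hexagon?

turn right 83°, forward 5.6 m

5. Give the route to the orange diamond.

turn left 164°, forward 7.7 m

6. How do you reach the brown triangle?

turn left 118°, forward 4.5 m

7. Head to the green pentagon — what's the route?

turn left 83°, forward 4.0 m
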